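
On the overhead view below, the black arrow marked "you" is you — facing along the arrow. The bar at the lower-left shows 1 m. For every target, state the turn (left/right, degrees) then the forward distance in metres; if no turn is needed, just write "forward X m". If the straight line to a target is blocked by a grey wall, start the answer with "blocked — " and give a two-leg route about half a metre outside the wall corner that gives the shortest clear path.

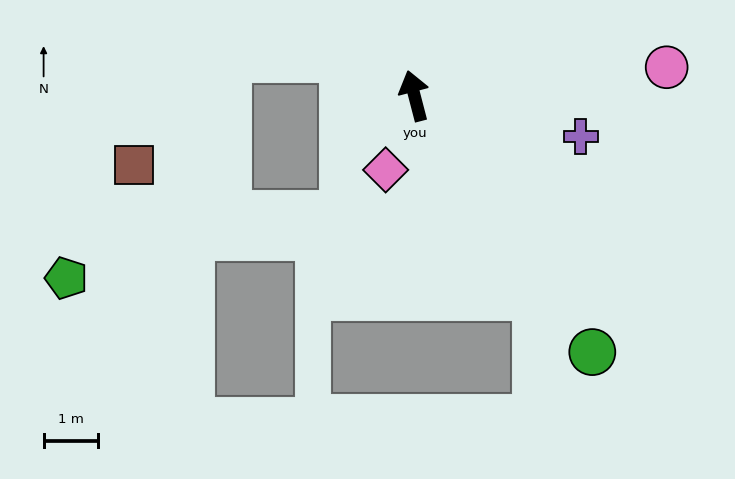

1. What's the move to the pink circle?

turn right 98°, forward 4.6 m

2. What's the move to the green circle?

turn right 160°, forward 5.7 m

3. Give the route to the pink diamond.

turn left 144°, forward 1.5 m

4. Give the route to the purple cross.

turn right 118°, forward 3.1 m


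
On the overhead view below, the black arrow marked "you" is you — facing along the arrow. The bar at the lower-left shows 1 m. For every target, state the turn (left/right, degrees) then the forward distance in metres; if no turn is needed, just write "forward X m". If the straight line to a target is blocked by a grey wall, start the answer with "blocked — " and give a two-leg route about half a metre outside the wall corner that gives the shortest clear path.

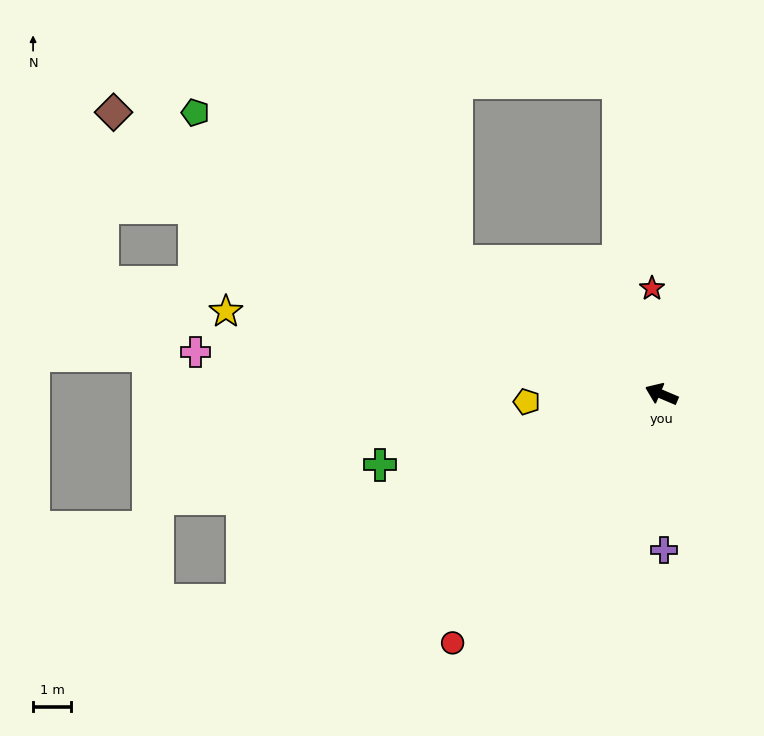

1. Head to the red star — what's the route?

turn right 62°, forward 2.8 m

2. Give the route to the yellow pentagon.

turn left 26°, forward 3.6 m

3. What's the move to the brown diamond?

turn right 4°, forward 16.2 m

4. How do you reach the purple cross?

turn left 114°, forward 4.1 m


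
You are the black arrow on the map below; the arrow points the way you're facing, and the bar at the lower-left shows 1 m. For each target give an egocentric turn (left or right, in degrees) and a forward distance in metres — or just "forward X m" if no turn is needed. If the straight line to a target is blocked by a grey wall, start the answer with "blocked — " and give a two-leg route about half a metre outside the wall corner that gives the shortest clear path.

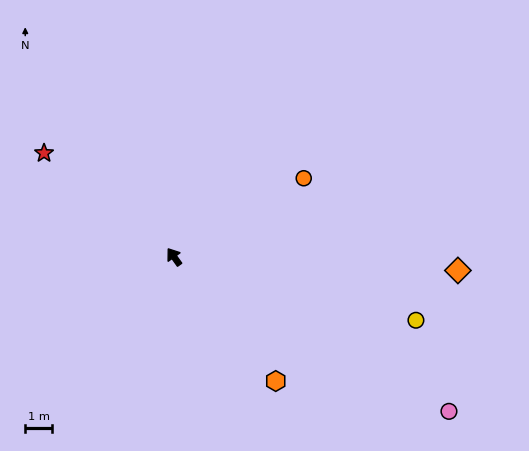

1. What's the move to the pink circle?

turn right 155°, forward 11.8 m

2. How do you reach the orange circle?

turn right 94°, forward 5.7 m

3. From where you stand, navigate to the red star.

turn left 16°, forward 6.2 m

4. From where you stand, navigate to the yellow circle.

turn right 140°, forward 9.3 m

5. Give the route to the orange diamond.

turn right 128°, forward 10.6 m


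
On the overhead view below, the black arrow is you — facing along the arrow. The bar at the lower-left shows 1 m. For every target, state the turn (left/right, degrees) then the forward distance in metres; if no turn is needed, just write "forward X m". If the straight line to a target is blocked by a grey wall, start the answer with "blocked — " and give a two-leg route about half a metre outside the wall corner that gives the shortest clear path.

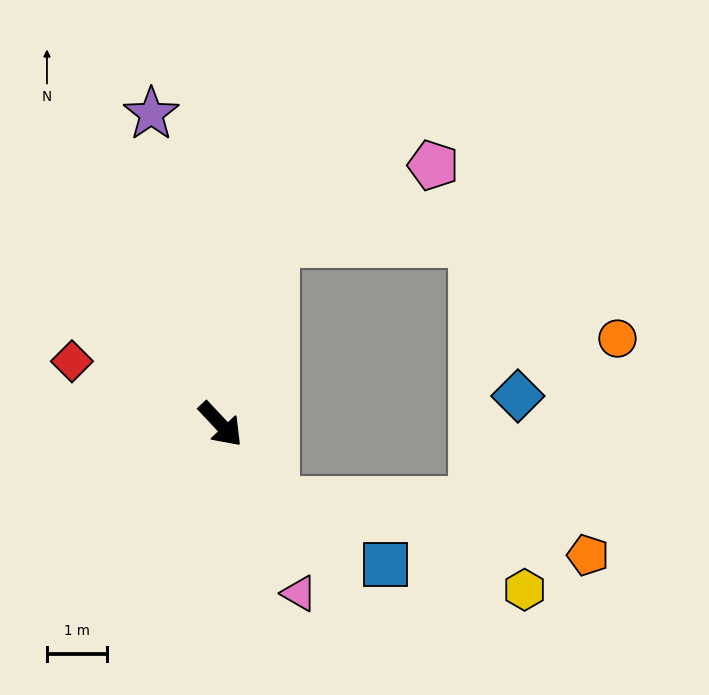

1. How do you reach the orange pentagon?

blocked — turn right 9°, forward 1.6 m, then turn left 46°, forward 5.3 m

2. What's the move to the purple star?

turn left 149°, forward 5.3 m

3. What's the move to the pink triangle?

turn right 18°, forward 3.1 m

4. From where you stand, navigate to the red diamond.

turn right 156°, forward 2.7 m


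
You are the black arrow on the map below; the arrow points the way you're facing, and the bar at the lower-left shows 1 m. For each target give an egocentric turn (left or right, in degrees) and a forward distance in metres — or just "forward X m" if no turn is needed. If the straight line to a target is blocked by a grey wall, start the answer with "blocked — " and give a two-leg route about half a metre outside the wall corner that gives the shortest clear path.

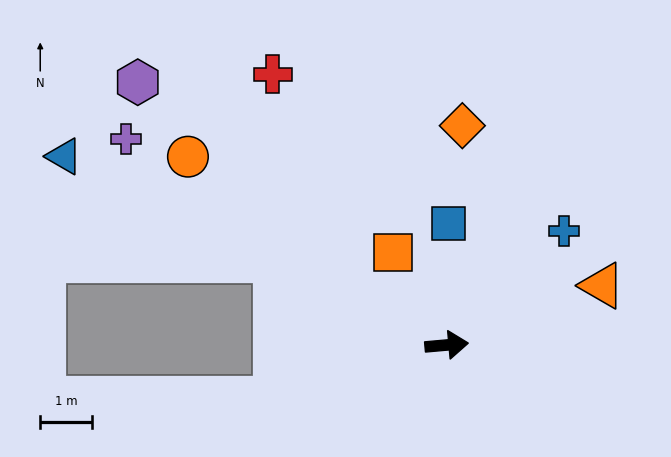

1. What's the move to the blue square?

turn left 84°, forward 2.4 m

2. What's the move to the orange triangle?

turn left 16°, forward 3.2 m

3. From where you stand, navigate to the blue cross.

turn left 39°, forward 3.2 m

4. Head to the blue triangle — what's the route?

turn left 149°, forward 8.3 m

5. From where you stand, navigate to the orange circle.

turn left 139°, forward 6.2 m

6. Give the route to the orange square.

turn left 115°, forward 2.1 m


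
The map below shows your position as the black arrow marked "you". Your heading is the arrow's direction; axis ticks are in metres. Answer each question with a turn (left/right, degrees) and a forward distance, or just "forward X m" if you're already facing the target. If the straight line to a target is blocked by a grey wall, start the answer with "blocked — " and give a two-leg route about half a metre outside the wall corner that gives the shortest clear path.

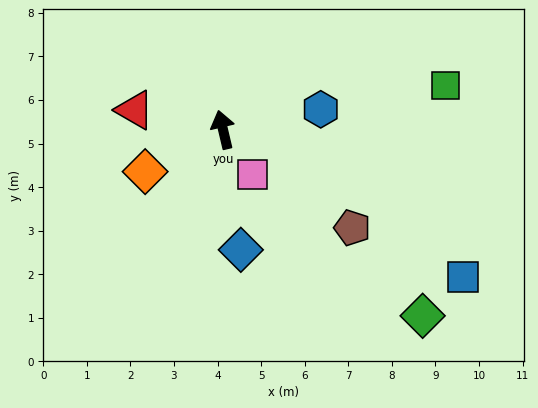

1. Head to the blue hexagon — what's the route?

turn right 92°, forward 2.3 m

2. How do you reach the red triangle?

turn left 64°, forward 2.1 m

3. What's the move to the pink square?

turn right 160°, forward 1.2 m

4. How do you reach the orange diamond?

turn left 105°, forward 2.0 m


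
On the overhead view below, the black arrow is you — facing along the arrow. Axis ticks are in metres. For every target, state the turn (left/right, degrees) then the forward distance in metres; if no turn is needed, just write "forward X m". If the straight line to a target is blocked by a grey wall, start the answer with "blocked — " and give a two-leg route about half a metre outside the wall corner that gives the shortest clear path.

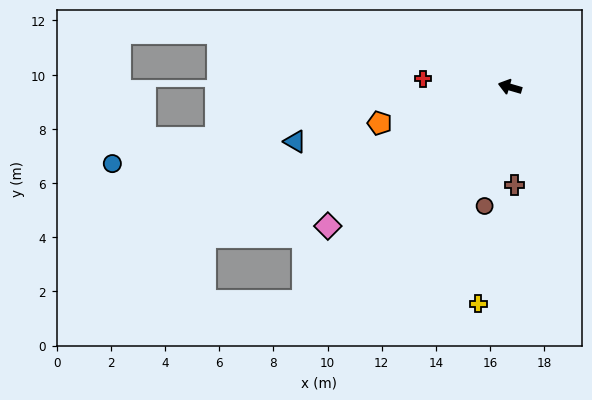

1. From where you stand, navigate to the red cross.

turn left 11°, forward 3.2 m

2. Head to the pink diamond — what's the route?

turn left 54°, forward 8.5 m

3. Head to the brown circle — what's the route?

turn left 94°, forward 4.5 m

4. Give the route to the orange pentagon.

turn left 32°, forward 5.0 m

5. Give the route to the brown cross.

turn left 109°, forward 3.6 m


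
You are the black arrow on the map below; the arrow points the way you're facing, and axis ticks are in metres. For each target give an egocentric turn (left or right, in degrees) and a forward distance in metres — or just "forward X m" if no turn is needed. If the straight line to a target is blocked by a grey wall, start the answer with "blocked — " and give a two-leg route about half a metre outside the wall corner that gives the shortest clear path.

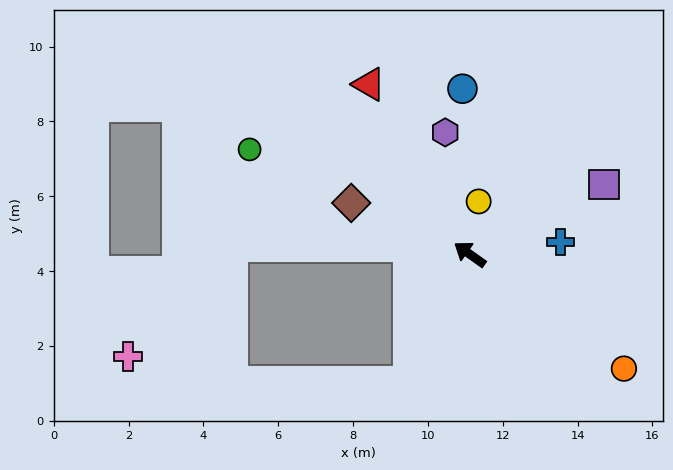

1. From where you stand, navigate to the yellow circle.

turn right 64°, forward 1.4 m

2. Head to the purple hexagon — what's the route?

turn right 43°, forward 3.3 m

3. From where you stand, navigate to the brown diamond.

turn left 12°, forward 3.5 m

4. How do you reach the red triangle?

turn right 24°, forward 5.3 m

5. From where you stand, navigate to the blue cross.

turn right 137°, forward 2.4 m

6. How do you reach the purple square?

turn right 117°, forward 4.0 m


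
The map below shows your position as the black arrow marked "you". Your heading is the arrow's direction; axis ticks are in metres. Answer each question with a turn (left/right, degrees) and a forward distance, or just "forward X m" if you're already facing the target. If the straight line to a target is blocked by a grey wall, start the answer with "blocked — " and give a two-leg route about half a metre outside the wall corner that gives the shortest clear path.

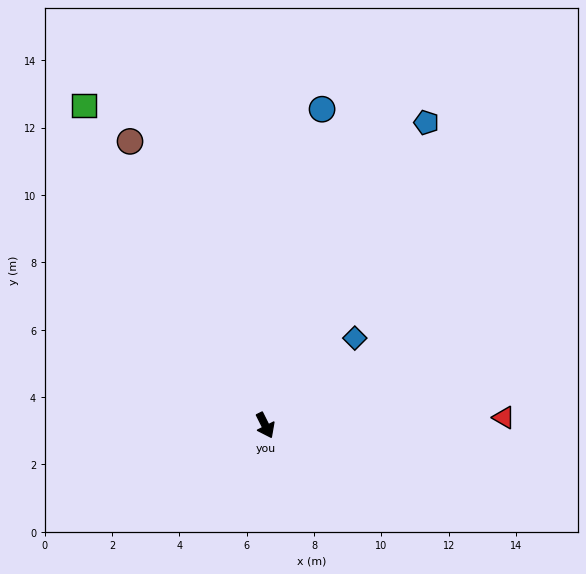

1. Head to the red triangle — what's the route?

turn left 65°, forward 7.1 m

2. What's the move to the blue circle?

turn left 143°, forward 9.5 m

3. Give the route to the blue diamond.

turn left 108°, forward 3.7 m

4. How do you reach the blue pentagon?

turn left 125°, forward 10.2 m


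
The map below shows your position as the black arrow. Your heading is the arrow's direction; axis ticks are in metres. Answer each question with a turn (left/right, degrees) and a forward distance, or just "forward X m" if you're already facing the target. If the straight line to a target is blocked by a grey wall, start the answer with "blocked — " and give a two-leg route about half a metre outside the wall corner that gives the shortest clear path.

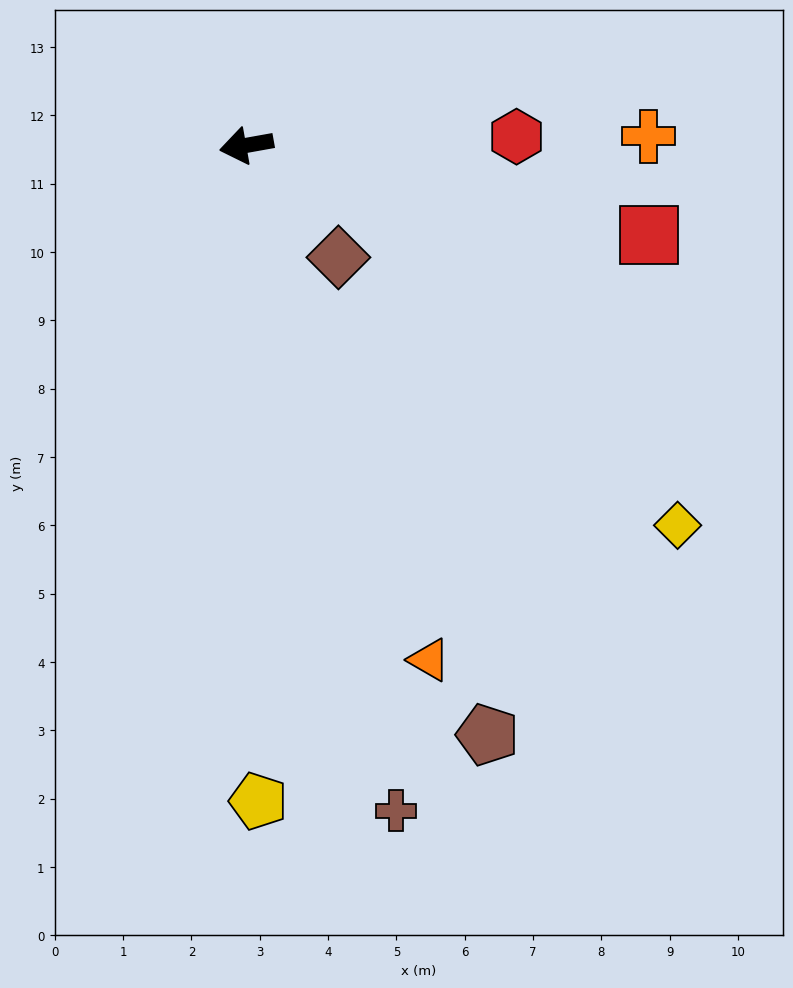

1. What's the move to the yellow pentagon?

turn left 81°, forward 9.6 m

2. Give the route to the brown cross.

turn left 93°, forward 10.0 m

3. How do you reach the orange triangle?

turn left 99°, forward 8.0 m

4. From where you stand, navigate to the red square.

turn left 157°, forward 6.0 m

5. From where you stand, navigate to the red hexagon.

turn left 172°, forward 4.0 m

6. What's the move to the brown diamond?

turn left 119°, forward 2.1 m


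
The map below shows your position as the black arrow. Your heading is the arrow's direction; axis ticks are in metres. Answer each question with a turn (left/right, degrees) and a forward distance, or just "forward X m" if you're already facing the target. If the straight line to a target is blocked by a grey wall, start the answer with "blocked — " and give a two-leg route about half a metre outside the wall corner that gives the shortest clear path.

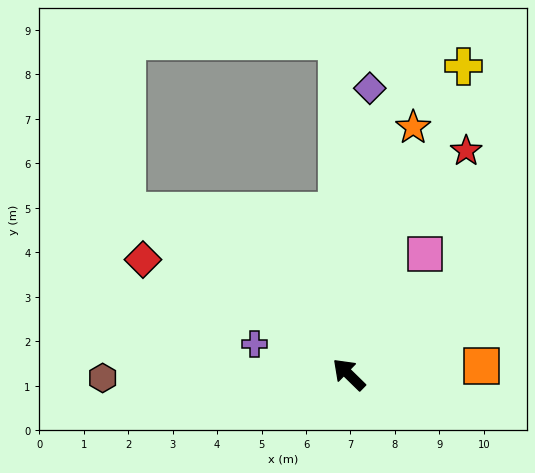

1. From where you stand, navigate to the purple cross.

turn left 26°, forward 2.2 m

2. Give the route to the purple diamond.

turn right 50°, forward 6.5 m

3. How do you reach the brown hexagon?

turn left 45°, forward 5.5 m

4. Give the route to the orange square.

turn right 132°, forward 3.0 m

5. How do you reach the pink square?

turn right 78°, forward 3.2 m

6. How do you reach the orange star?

turn right 60°, forward 5.7 m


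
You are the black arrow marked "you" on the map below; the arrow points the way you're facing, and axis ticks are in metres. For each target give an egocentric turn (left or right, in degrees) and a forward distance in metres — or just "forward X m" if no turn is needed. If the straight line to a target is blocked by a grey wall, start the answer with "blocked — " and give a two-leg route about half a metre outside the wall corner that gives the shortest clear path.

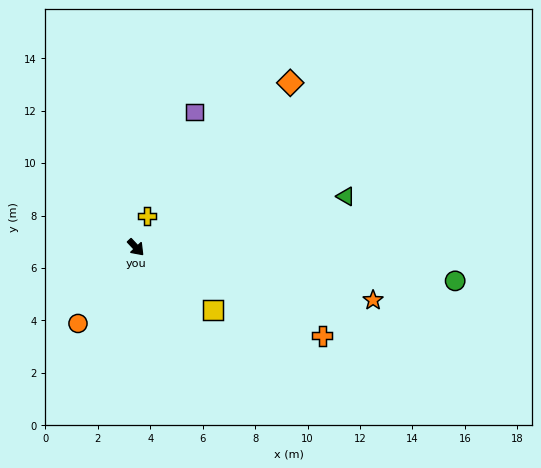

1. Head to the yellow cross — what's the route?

turn left 117°, forward 1.3 m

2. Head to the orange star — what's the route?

turn left 34°, forward 9.3 m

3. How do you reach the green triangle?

turn left 61°, forward 8.2 m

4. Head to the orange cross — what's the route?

turn left 22°, forward 7.9 m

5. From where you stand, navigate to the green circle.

turn left 41°, forward 12.2 m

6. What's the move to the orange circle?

turn right 80°, forward 3.6 m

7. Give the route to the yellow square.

turn left 8°, forward 3.8 m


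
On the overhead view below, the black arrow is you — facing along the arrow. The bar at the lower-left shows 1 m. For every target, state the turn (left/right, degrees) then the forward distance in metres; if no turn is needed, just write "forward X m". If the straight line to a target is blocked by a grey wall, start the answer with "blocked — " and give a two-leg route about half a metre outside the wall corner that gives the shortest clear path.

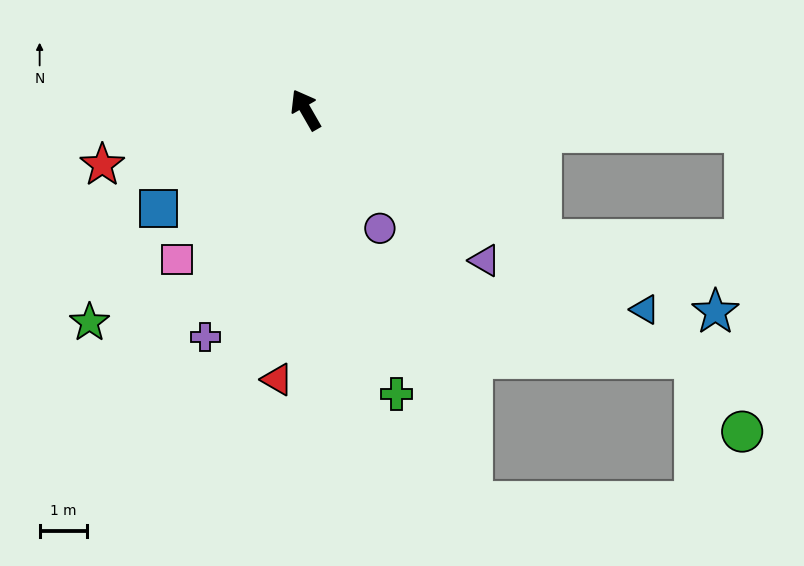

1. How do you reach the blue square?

turn left 94°, forward 3.7 m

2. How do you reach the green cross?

turn left 168°, forward 6.2 m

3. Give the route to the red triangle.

turn left 144°, forward 5.7 m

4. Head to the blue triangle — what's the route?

turn right 150°, forward 8.2 m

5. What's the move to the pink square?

turn left 109°, forward 4.1 m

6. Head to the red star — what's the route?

turn left 75°, forward 4.4 m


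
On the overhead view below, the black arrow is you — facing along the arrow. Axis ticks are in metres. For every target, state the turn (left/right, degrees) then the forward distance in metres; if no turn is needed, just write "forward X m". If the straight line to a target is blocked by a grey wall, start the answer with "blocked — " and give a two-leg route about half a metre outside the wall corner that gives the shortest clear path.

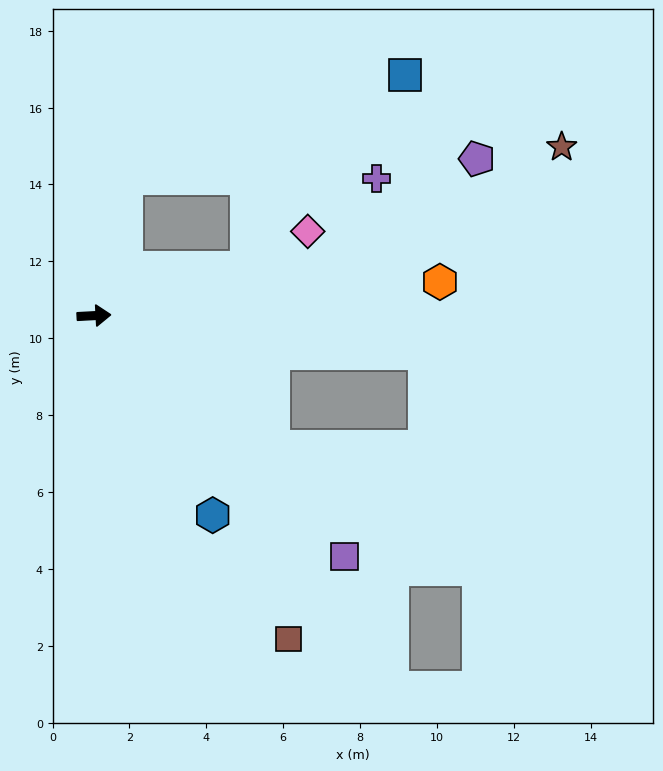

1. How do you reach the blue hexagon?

turn right 62°, forward 6.0 m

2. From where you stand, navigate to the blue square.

blocked — turn left 15°, forward 4.2 m, then turn left 33°, forward 6.5 m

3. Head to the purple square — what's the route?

turn right 47°, forward 9.0 m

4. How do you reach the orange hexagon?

turn left 3°, forward 9.0 m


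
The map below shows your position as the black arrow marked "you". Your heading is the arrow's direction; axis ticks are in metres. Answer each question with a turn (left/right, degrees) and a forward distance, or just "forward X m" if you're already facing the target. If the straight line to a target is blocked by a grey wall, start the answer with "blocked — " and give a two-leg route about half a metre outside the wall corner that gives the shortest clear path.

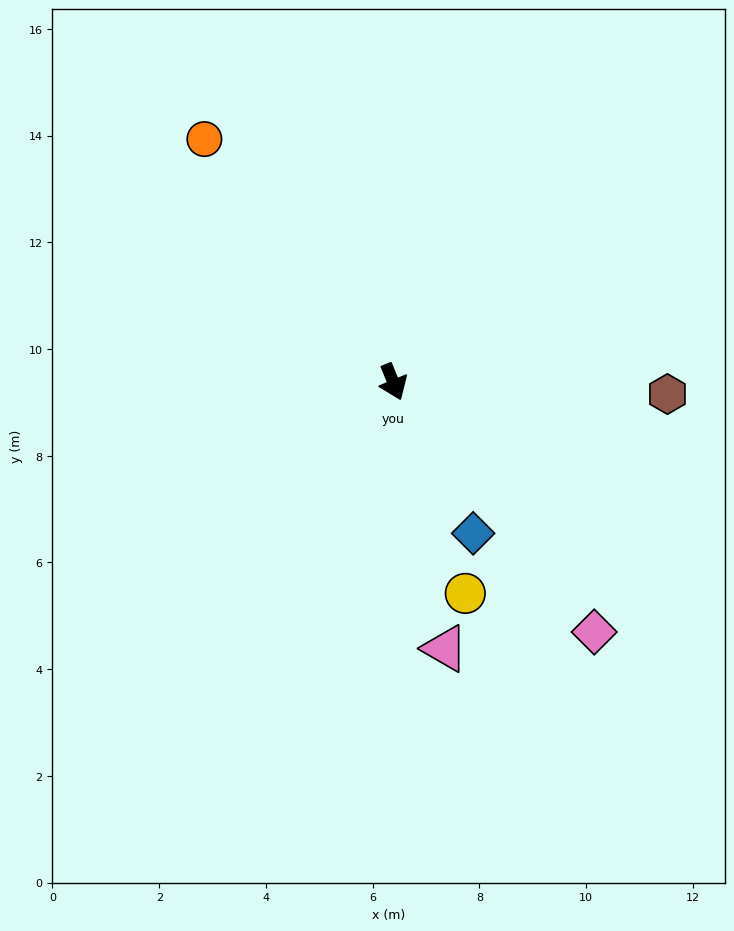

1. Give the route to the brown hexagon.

turn left 65°, forward 5.1 m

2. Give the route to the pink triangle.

turn right 11°, forward 5.1 m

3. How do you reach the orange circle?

turn right 165°, forward 5.8 m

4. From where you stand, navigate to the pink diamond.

turn left 16°, forward 6.0 m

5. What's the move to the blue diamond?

turn left 5°, forward 3.2 m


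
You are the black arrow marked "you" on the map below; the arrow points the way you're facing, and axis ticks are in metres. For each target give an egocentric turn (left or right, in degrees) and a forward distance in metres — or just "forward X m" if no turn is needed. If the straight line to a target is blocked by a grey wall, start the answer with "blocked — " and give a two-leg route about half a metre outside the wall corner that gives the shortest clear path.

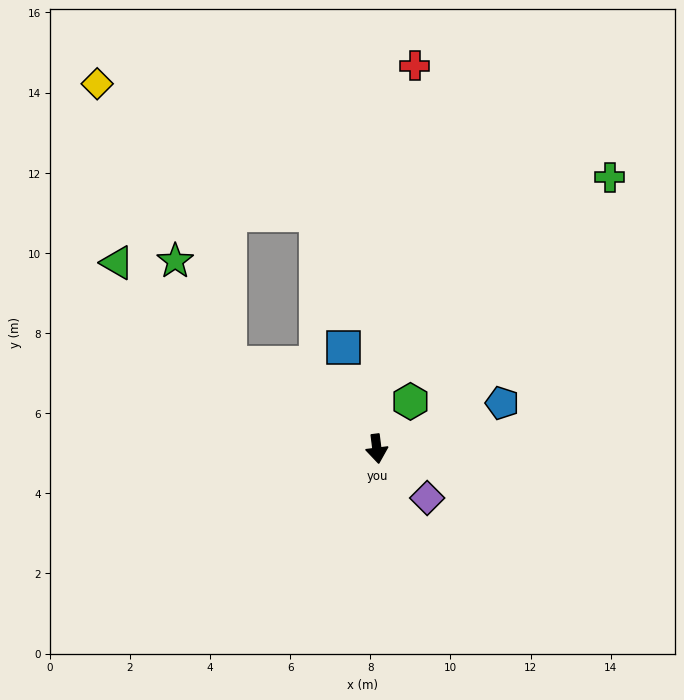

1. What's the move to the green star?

blocked — turn right 127°, forward 4.3 m, then turn right 32°, forward 2.9 m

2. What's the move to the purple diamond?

turn left 38°, forward 1.8 m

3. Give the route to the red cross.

turn left 167°, forward 9.6 m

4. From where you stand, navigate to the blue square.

turn right 169°, forward 2.7 m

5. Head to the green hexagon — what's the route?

turn left 138°, forward 1.4 m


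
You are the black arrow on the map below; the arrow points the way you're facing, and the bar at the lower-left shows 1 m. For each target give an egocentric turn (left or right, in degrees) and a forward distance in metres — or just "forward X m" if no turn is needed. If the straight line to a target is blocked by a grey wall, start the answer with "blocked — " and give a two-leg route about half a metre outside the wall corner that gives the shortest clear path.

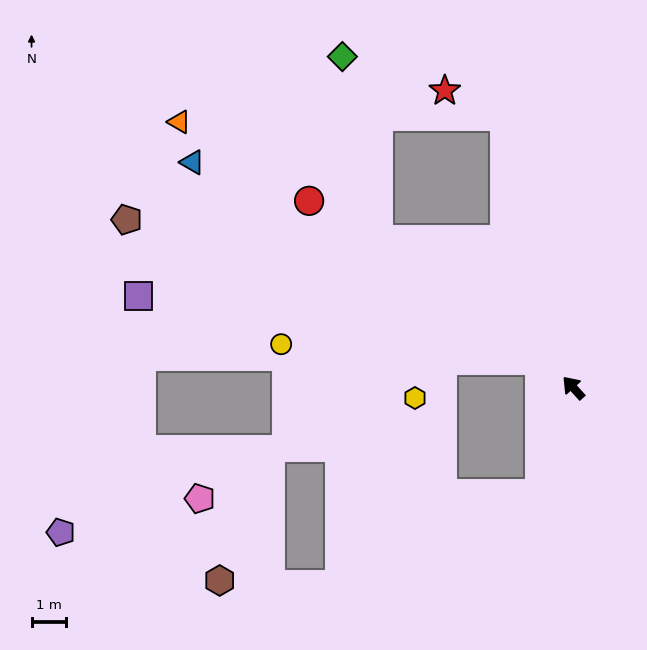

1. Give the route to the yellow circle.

blocked — turn left 10°, forward 1.3 m, then turn left 34°, forward 7.4 m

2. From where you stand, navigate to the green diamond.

blocked — turn left 11°, forward 7.0 m, then turn right 42°, forward 5.4 m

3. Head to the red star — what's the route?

blocked — turn right 28°, forward 8.0 m, then turn left 52°, forward 1.9 m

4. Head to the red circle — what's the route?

turn left 13°, forward 9.3 m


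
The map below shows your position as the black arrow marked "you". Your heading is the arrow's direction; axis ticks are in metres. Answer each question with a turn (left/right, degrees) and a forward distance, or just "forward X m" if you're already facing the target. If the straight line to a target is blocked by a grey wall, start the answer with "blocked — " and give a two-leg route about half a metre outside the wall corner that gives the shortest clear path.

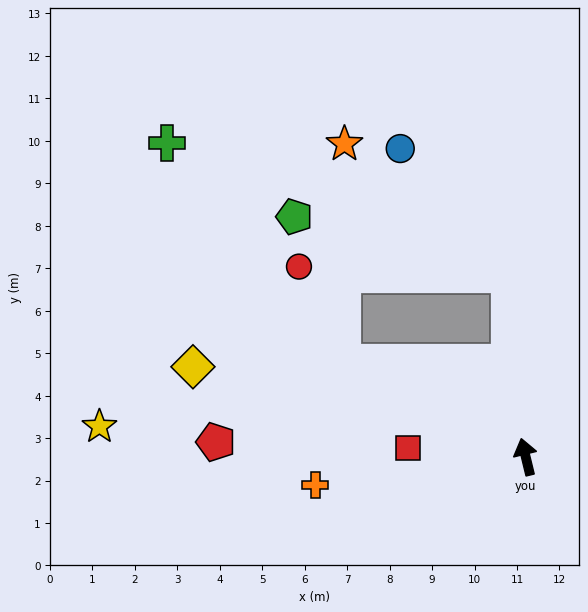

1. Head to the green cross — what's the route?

blocked — turn left 49°, forward 4.8 m, then turn right 24°, forward 6.6 m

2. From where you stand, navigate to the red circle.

blocked — turn left 49°, forward 4.8 m, then turn right 38°, forward 2.5 m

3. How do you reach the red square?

turn left 72°, forward 2.8 m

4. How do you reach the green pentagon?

blocked — turn right 9°, forward 4.3 m, then turn left 70°, forward 5.2 m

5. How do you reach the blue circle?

blocked — turn right 9°, forward 4.3 m, then turn left 36°, forward 3.9 m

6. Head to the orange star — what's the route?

blocked — turn right 9°, forward 4.3 m, then turn left 47°, forward 4.9 m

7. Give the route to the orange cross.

turn left 84°, forward 5.0 m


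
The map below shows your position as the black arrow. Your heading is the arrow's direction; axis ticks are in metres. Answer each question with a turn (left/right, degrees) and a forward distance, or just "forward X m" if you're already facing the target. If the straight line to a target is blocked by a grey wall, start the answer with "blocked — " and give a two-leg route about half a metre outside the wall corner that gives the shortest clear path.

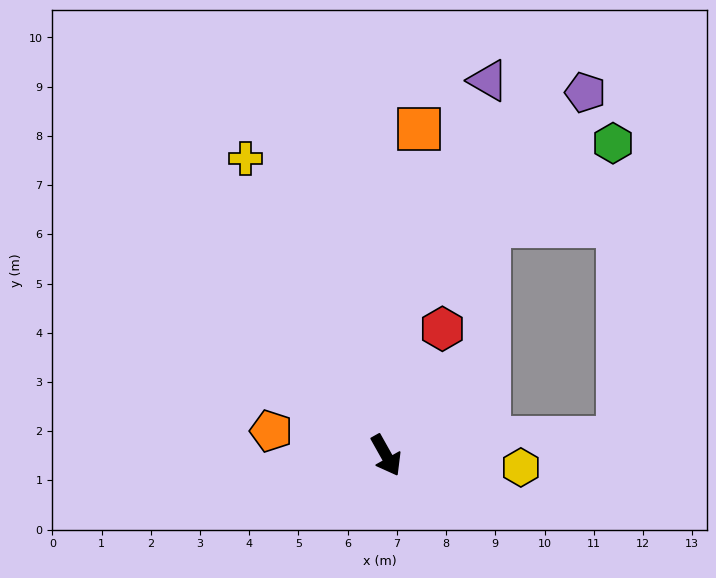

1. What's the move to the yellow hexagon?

turn left 56°, forward 2.7 m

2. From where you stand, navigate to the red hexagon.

turn left 127°, forward 2.8 m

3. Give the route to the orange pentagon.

turn right 131°, forward 2.4 m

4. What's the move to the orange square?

turn left 145°, forward 6.7 m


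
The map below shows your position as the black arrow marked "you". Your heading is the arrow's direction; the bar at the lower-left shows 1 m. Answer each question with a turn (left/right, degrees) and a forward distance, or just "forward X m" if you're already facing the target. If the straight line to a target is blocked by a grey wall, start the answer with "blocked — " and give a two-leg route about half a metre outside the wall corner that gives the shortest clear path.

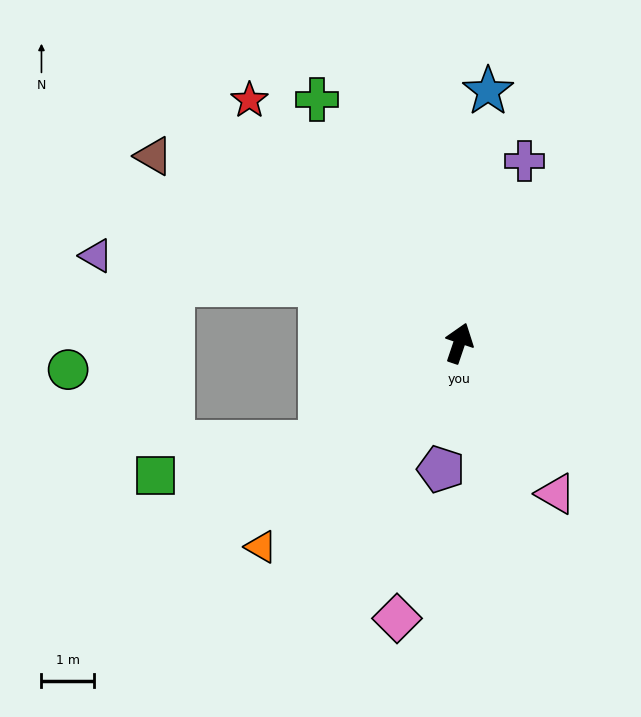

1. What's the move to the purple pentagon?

turn right 170°, forward 2.4 m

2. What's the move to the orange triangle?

turn left 154°, forward 5.4 m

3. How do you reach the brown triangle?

turn left 77°, forward 6.8 m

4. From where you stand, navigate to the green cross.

turn left 49°, forward 5.4 m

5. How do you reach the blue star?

turn left 12°, forward 4.8 m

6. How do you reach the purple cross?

forward 3.7 m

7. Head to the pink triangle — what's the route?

turn right 129°, forward 3.4 m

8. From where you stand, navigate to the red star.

turn left 59°, forward 6.1 m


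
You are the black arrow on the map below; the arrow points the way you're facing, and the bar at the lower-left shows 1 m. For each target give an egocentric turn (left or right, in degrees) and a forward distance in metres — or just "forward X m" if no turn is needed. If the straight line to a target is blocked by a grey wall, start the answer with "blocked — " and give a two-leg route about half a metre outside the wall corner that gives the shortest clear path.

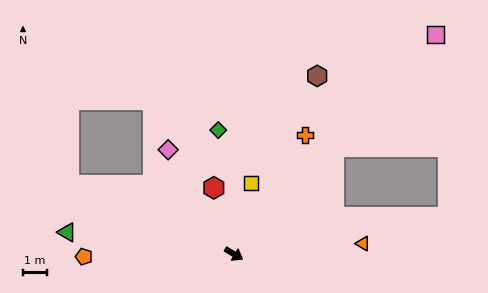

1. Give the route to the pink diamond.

turn left 153°, forward 5.2 m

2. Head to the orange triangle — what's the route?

turn left 35°, forward 5.5 m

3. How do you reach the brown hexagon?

turn left 96°, forward 8.3 m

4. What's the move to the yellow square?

turn left 107°, forward 3.1 m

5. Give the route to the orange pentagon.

turn right 148°, forward 6.4 m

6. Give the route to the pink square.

turn left 78°, forward 12.6 m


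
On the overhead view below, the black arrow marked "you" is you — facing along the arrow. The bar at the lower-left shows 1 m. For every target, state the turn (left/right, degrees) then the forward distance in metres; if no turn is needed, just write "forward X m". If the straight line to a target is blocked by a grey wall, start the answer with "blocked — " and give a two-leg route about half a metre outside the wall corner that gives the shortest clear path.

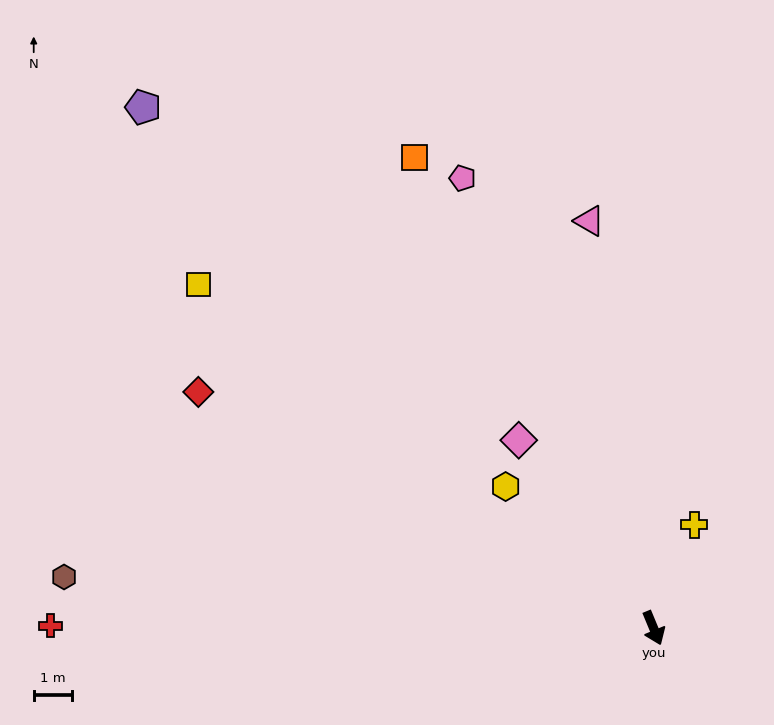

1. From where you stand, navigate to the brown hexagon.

turn right 117°, forward 15.4 m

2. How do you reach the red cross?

turn right 113°, forward 15.7 m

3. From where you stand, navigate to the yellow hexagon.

turn right 156°, forward 5.3 m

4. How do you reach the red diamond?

turn right 140°, forward 13.3 m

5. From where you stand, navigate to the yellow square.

turn right 150°, forward 14.8 m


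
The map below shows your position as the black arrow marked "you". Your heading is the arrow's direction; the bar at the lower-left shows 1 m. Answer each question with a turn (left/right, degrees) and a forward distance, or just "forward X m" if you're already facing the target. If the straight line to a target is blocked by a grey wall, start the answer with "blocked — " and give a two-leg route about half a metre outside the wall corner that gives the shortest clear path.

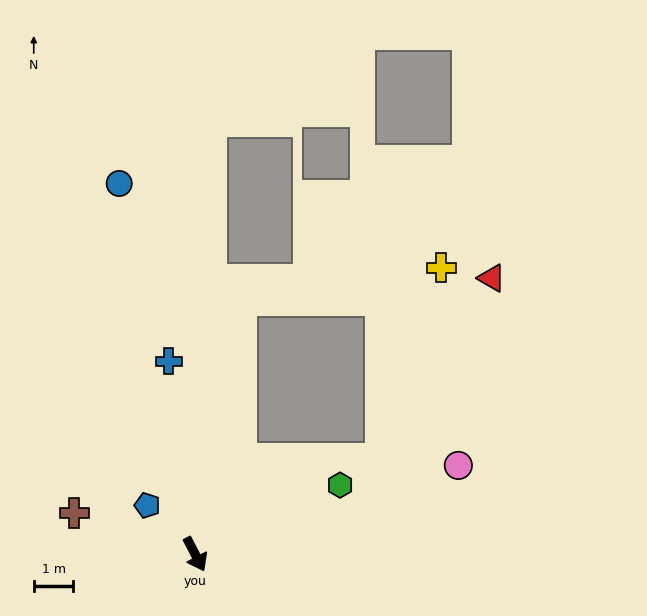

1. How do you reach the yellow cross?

blocked — turn left 142°, forward 6.6 m, then turn right 71°, forward 5.1 m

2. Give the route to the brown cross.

turn right 136°, forward 3.2 m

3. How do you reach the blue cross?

turn left 160°, forward 4.9 m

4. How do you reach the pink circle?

turn left 81°, forward 7.0 m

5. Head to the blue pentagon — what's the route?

turn right 163°, forward 1.7 m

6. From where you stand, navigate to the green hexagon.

turn left 88°, forward 4.1 m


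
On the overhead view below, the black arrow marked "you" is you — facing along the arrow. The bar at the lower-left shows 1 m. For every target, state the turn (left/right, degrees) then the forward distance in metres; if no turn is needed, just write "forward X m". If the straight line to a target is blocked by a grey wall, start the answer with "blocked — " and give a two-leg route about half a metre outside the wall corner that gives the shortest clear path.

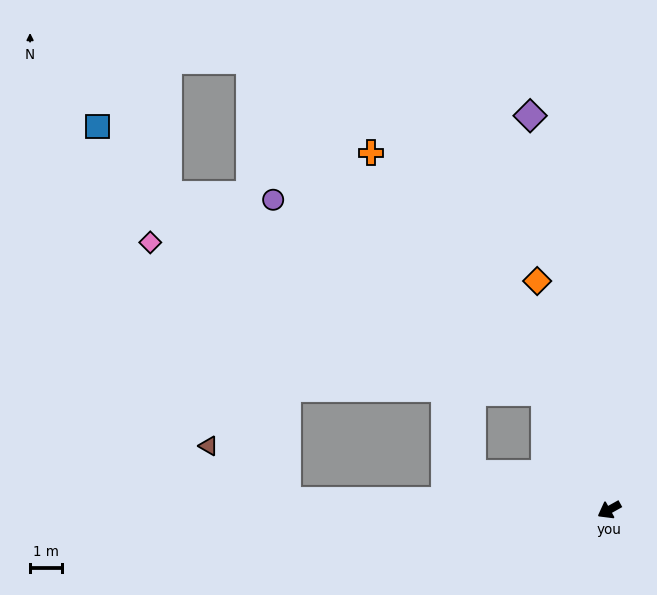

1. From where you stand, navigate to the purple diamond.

turn right 108°, forward 12.6 m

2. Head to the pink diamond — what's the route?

blocked — turn right 90°, forward 4.2 m, then turn left 40°, forward 13.2 m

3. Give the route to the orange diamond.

turn right 102°, forward 7.5 m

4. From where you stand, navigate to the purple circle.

blocked — turn right 90°, forward 4.2 m, then turn left 25°, forward 10.4 m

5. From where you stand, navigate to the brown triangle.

blocked — turn right 31°, forward 10.0 m, then turn right 33°, forward 3.0 m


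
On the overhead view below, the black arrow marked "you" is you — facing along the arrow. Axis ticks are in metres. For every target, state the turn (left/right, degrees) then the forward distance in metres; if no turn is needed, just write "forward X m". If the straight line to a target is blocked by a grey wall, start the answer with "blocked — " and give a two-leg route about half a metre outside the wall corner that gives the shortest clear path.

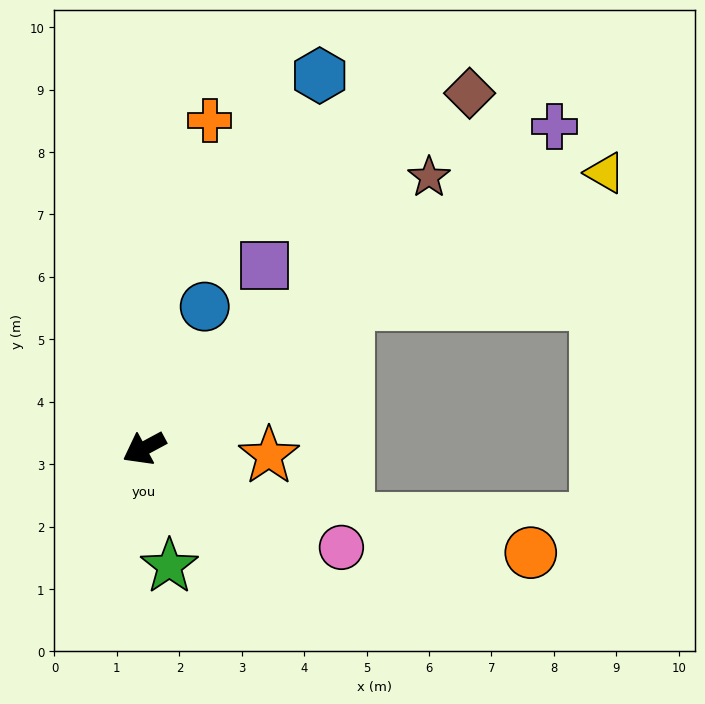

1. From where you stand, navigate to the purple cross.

turn right 170°, forward 8.4 m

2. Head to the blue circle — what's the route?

turn right 141°, forward 2.5 m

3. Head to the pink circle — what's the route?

turn left 125°, forward 3.5 m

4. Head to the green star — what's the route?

turn left 74°, forward 1.9 m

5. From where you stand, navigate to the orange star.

turn left 148°, forward 2.0 m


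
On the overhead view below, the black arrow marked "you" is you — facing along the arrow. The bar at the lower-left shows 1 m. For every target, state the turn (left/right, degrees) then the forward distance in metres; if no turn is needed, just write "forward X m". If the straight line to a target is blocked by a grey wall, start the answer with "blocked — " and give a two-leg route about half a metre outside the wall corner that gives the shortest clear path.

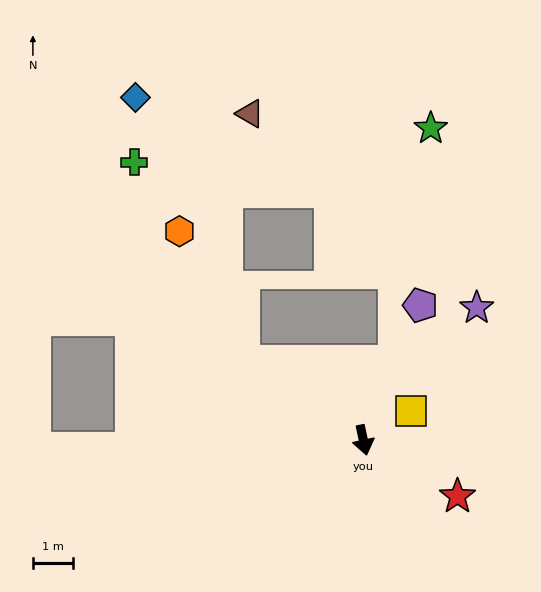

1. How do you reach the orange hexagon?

blocked — turn right 135°, forward 3.6 m, then turn right 31°, forward 3.7 m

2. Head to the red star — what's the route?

turn left 47°, forward 2.8 m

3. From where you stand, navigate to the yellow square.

turn left 109°, forward 1.4 m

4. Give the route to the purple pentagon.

turn left 145°, forward 3.7 m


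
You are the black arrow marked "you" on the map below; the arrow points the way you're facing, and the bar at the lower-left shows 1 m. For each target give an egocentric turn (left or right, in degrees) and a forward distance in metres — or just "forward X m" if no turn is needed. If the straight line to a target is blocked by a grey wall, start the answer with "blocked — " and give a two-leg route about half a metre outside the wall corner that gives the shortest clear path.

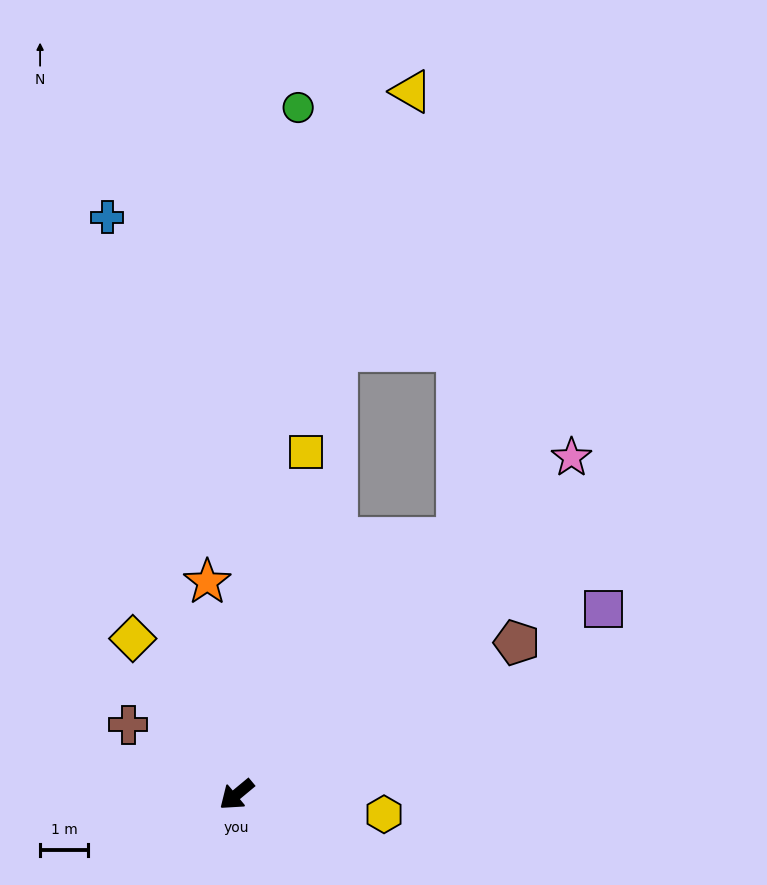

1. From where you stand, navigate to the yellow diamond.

turn right 96°, forward 3.9 m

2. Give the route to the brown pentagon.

turn left 169°, forward 6.6 m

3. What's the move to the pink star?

turn right 175°, forward 9.8 m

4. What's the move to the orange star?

turn right 122°, forward 4.4 m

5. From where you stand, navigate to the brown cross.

turn right 73°, forward 2.7 m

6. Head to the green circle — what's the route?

turn right 135°, forward 14.3 m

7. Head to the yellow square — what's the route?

turn right 141°, forward 7.2 m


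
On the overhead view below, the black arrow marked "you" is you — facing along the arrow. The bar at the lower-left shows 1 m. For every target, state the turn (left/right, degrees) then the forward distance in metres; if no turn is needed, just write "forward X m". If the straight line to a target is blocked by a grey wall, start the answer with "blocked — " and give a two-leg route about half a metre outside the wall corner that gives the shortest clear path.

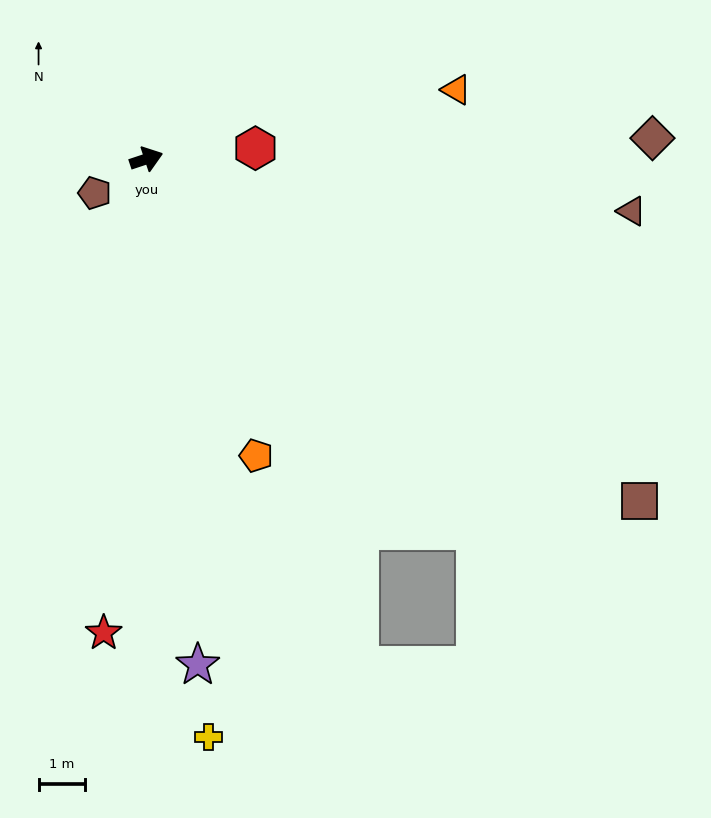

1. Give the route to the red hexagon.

turn right 13°, forward 2.3 m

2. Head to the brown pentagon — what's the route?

turn right 165°, forward 1.3 m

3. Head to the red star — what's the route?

turn right 114°, forward 10.2 m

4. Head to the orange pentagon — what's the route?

turn right 88°, forward 6.8 m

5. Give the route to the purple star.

turn right 103°, forward 10.9 m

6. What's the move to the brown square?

turn right 53°, forward 12.8 m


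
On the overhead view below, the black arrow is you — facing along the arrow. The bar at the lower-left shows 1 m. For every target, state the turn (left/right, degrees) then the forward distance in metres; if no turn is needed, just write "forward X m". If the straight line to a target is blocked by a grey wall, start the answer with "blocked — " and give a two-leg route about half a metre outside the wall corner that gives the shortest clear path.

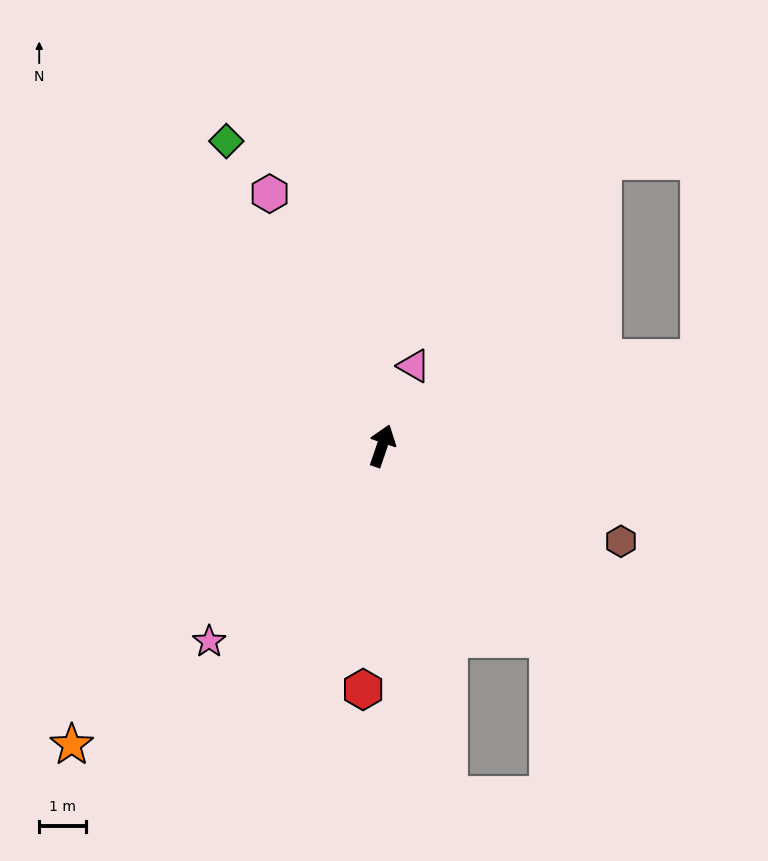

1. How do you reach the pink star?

turn left 157°, forward 5.6 m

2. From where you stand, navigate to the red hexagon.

turn right 166°, forward 5.2 m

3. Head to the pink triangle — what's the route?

turn right 3°, forward 1.8 m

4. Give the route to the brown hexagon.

turn right 93°, forward 5.5 m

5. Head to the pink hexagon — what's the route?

turn left 43°, forward 5.9 m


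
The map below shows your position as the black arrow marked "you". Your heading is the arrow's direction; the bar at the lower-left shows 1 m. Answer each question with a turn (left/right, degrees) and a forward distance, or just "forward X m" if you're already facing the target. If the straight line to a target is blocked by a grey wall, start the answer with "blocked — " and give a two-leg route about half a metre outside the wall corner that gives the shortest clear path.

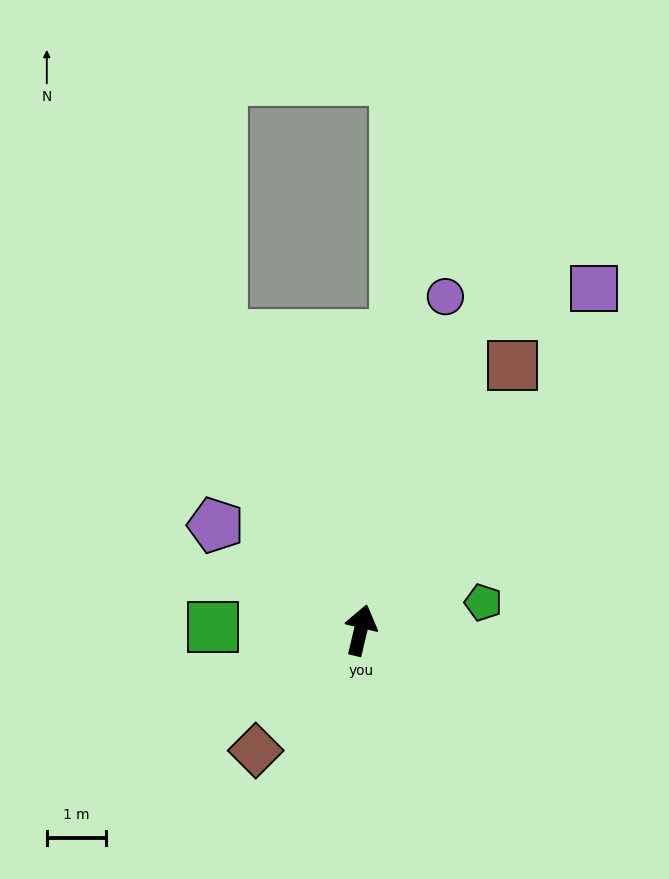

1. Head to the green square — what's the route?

turn left 102°, forward 2.5 m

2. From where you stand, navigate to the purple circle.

forward 5.8 m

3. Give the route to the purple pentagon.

turn left 67°, forward 3.0 m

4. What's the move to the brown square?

turn right 16°, forward 5.1 m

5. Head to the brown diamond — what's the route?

turn left 152°, forward 2.7 m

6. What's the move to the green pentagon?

turn right 64°, forward 2.1 m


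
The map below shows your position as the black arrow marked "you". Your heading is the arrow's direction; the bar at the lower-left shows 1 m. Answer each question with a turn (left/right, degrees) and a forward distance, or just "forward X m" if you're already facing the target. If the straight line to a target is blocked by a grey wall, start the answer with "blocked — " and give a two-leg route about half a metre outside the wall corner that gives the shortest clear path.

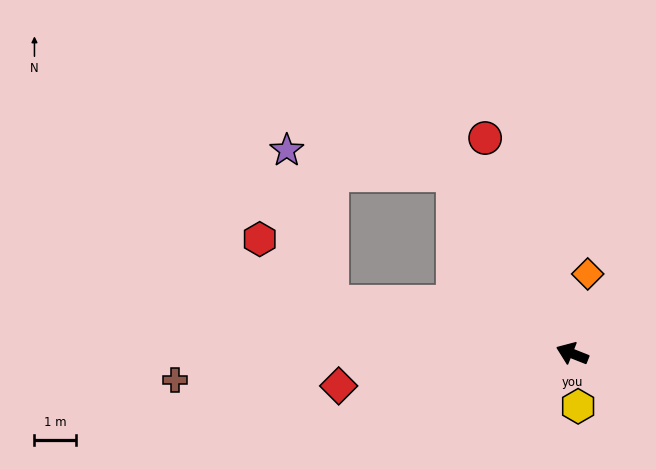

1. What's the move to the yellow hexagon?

turn left 118°, forward 1.3 m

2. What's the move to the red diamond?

turn left 30°, forward 5.6 m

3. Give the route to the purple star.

blocked — turn right 35°, forward 5.1 m, then turn left 49°, forward 4.0 m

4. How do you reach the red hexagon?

blocked — turn left 10°, forward 5.9 m, then turn right 30°, forward 2.3 m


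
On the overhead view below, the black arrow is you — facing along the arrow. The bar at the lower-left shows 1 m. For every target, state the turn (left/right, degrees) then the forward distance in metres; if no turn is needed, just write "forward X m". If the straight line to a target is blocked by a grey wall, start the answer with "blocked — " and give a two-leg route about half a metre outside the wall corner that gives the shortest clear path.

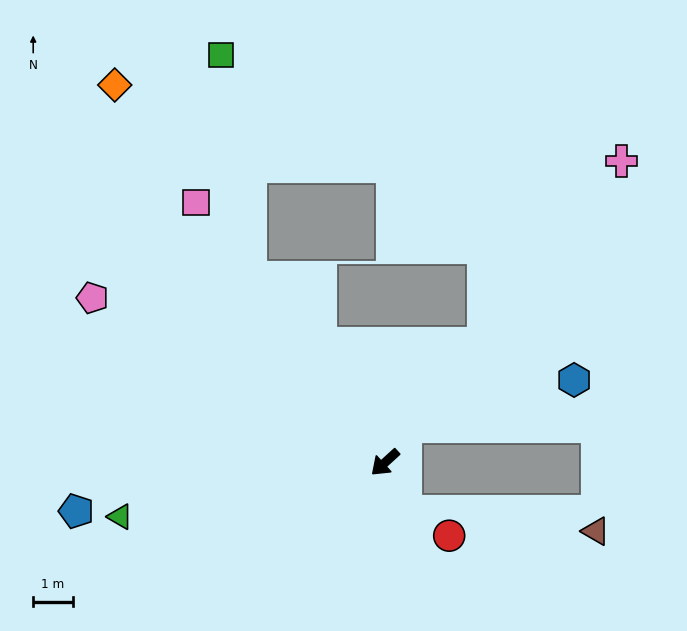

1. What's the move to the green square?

blocked — turn right 96°, forward 5.8 m, then turn right 29°, forward 5.7 m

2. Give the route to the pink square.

turn right 96°, forward 8.2 m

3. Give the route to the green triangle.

turn right 31°, forward 6.9 m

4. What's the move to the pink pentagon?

turn right 72°, forward 8.5 m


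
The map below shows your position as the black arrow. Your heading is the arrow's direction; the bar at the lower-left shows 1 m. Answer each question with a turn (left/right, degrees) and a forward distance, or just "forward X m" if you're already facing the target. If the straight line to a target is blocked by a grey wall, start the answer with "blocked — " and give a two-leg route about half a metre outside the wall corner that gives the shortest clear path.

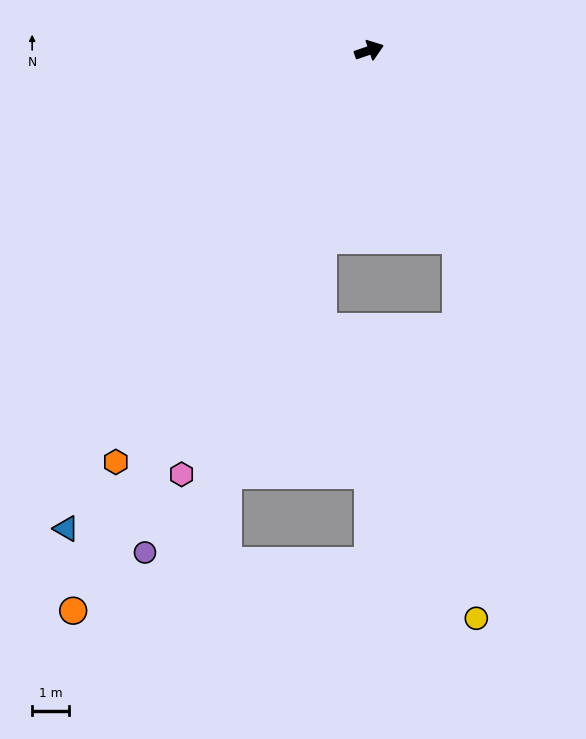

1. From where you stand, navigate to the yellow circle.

blocked — turn right 84°, forward 5.6 m, then turn right 22°, forward 10.2 m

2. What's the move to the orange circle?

turn right 137°, forward 17.0 m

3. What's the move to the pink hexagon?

turn right 133°, forward 12.4 m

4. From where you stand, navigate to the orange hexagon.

turn right 141°, forward 13.0 m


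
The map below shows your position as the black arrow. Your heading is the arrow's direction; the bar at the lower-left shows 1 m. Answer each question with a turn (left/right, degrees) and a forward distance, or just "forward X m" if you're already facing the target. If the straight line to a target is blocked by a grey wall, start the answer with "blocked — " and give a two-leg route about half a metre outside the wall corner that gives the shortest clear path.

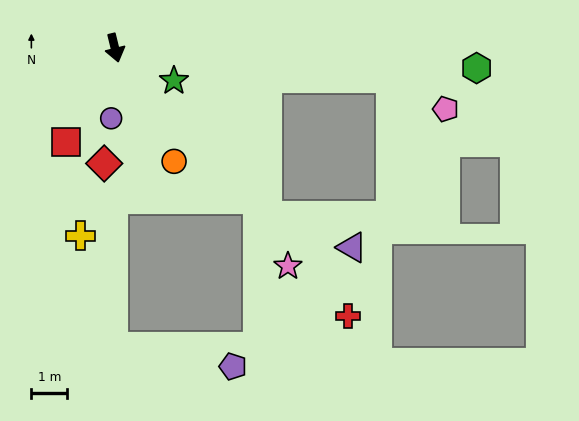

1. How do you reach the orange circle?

turn left 14°, forward 3.5 m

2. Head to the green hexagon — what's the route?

turn left 73°, forward 10.0 m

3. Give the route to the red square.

turn right 41°, forward 2.9 m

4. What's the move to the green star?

turn left 47°, forward 1.9 m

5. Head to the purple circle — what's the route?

turn right 17°, forward 2.0 m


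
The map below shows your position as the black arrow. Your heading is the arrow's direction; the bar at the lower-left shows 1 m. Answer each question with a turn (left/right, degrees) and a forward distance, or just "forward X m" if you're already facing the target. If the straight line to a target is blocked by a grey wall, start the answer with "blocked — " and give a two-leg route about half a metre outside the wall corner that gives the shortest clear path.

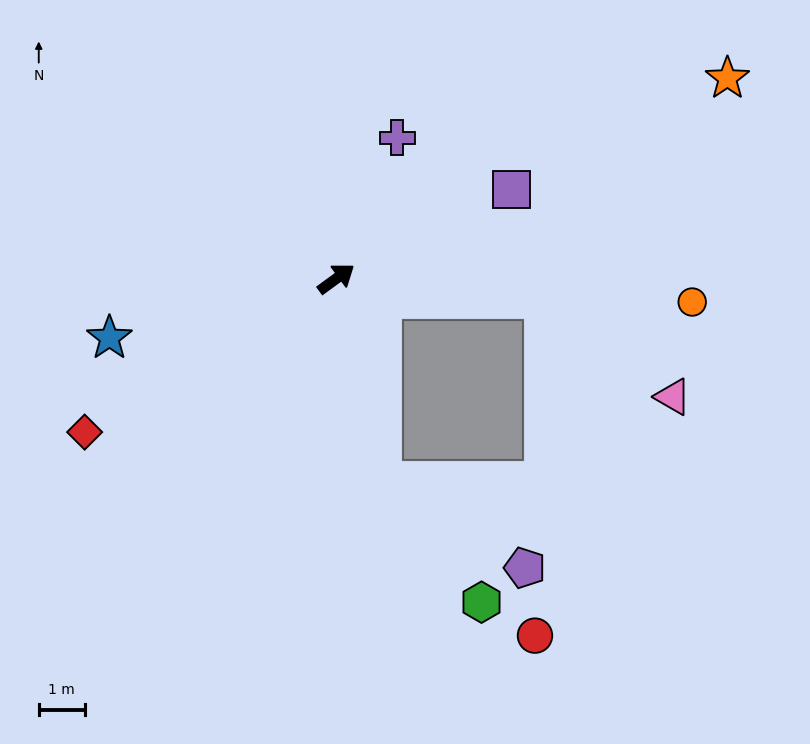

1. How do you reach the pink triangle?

blocked — turn right 42°, forward 4.5 m, then turn right 31°, forward 3.5 m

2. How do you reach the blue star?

turn left 158°, forward 5.1 m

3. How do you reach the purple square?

turn right 9°, forward 4.3 m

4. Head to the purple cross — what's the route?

turn left 30°, forward 3.3 m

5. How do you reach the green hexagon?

blocked — turn right 113°, forward 4.5 m, then turn left 26°, forward 3.4 m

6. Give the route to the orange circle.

turn right 40°, forward 7.7 m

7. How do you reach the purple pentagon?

blocked — turn right 113°, forward 4.5 m, then turn left 45°, forward 3.6 m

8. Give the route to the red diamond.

turn left 175°, forward 6.4 m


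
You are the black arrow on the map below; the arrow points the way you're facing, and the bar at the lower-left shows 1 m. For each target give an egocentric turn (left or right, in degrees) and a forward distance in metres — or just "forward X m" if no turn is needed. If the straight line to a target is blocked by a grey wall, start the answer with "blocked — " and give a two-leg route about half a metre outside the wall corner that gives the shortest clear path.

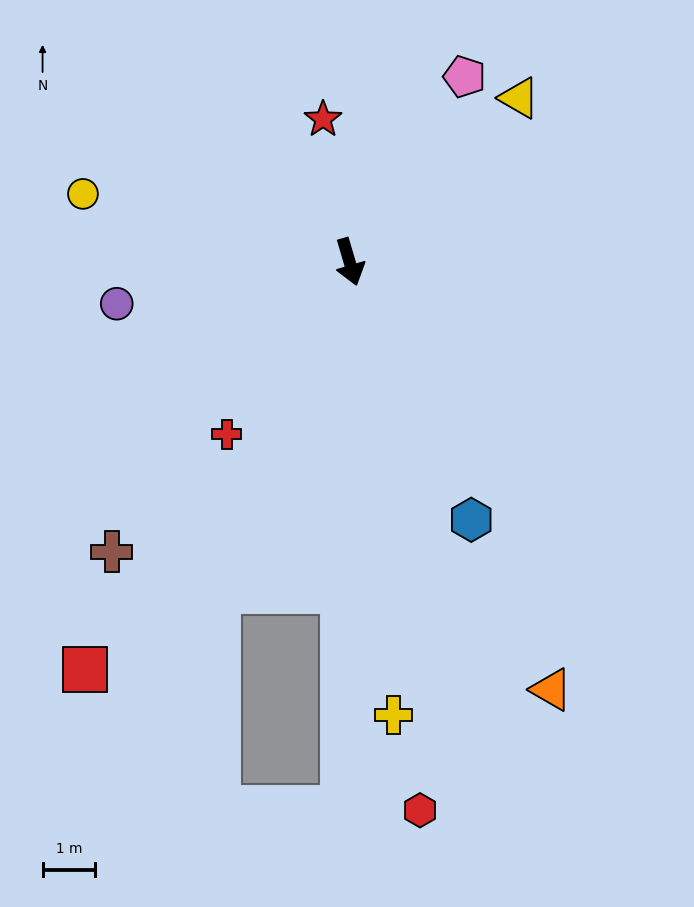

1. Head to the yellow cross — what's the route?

turn right 11°, forward 8.6 m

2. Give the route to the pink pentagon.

turn left 132°, forward 4.1 m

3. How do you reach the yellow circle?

turn right 121°, forward 5.2 m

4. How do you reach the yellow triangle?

turn left 118°, forward 4.5 m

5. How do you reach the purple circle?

turn right 96°, forward 4.5 m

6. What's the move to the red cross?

turn right 52°, forward 4.0 m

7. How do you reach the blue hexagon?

turn left 9°, forward 5.4 m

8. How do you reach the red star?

turn left 174°, forward 2.7 m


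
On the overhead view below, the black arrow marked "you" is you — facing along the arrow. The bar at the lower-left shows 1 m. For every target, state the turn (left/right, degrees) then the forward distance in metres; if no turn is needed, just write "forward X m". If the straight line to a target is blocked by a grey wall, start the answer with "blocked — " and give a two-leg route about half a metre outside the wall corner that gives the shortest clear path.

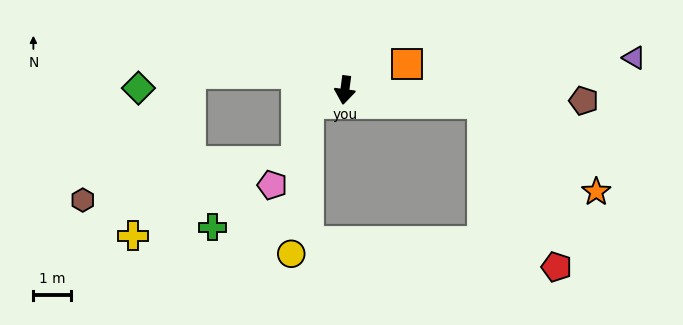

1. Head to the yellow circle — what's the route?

blocked — turn right 63°, forward 1.0 m, then turn left 64°, forward 4.1 m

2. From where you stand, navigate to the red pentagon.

blocked — turn left 92°, forward 3.7 m, then turn right 60°, forward 4.8 m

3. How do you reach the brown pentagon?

turn left 95°, forward 6.4 m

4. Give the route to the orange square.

turn left 120°, forward 1.8 m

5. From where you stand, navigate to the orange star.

blocked — turn left 92°, forward 3.7 m, then turn right 32°, forward 3.9 m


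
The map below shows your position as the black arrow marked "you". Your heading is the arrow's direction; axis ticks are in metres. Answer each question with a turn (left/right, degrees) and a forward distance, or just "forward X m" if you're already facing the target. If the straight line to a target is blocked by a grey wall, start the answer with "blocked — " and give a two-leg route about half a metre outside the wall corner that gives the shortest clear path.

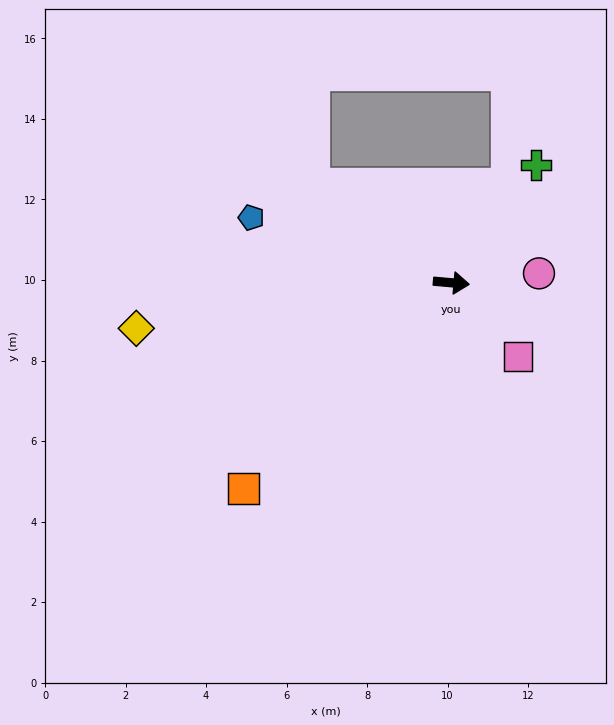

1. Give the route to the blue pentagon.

turn left 167°, forward 5.2 m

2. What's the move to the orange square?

turn right 130°, forward 7.3 m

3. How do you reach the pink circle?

turn left 11°, forward 2.2 m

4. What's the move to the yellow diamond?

turn right 167°, forward 7.9 m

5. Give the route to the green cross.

turn left 59°, forward 3.6 m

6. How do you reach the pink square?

turn right 43°, forward 2.5 m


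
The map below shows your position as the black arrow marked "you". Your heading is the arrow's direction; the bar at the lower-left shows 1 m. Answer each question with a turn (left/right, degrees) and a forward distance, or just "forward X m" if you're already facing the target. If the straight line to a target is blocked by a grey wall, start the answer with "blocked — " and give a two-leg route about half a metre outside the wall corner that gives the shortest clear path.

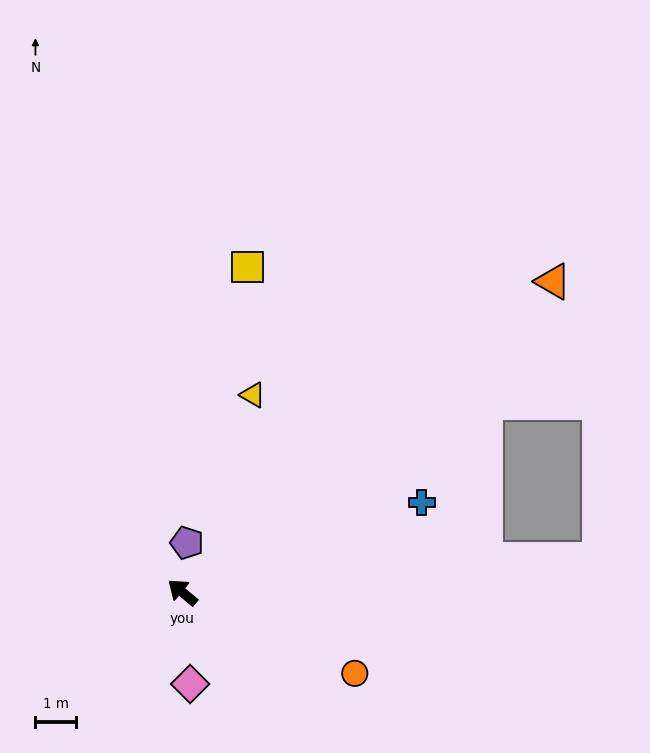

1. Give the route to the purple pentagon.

turn right 55°, forward 1.2 m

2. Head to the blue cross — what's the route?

turn right 120°, forward 6.2 m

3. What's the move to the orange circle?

turn right 165°, forward 4.6 m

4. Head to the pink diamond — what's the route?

turn left 135°, forward 2.2 m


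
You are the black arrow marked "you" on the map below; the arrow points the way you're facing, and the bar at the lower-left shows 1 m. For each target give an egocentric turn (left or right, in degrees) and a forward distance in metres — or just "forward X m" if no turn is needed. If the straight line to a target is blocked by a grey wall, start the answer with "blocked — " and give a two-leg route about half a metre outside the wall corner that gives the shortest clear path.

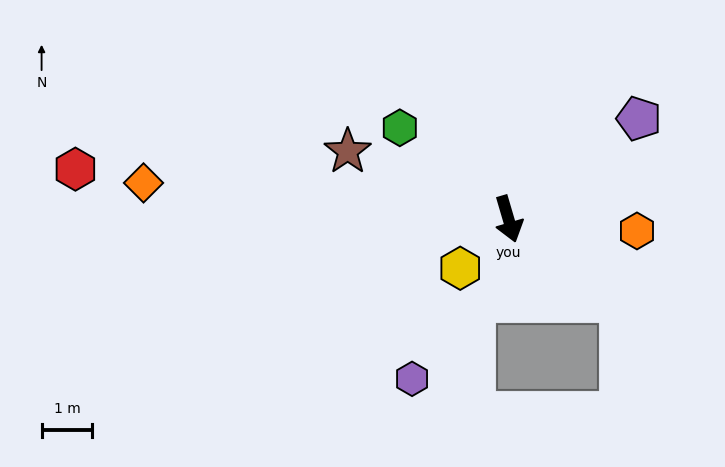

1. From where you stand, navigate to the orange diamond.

turn right 112°, forward 7.2 m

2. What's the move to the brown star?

turn right 129°, forward 3.4 m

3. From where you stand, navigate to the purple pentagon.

turn left 111°, forward 3.2 m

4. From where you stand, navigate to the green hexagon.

turn right 146°, forward 2.8 m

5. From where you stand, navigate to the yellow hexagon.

turn right 61°, forward 1.4 m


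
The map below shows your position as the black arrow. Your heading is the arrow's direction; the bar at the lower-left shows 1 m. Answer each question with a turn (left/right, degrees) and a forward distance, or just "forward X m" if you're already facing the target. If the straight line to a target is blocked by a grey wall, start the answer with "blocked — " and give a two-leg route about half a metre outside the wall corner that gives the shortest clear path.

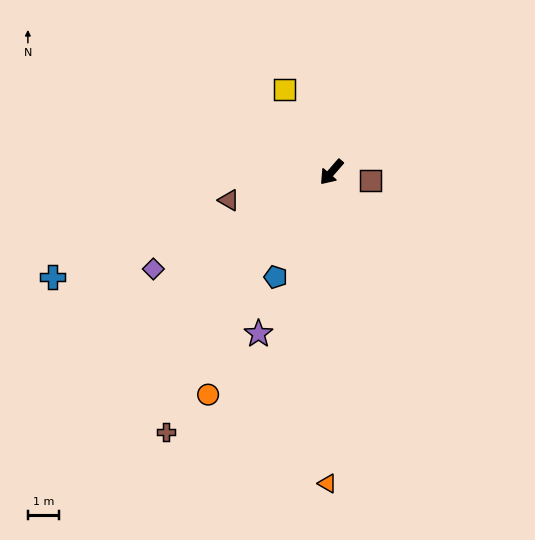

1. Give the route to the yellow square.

turn right 109°, forward 3.0 m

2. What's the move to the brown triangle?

turn right 34°, forward 3.4 m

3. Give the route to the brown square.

turn left 118°, forward 1.3 m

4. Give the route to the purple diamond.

turn right 21°, forward 6.4 m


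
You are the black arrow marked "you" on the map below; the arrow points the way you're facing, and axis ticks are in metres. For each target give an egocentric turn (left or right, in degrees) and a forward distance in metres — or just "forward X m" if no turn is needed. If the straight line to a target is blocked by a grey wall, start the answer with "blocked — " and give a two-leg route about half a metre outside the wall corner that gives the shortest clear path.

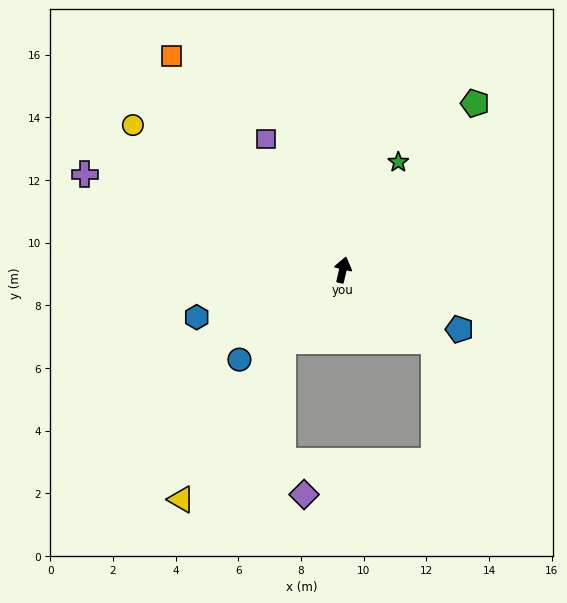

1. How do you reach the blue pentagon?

turn right 104°, forward 4.2 m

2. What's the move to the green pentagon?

turn right 25°, forward 6.8 m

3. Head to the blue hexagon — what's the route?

turn left 121°, forward 4.9 m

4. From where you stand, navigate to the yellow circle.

turn left 69°, forward 8.1 m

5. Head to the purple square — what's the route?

turn left 44°, forward 4.8 m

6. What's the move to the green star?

turn right 14°, forward 3.9 m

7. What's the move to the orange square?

turn left 52°, forward 8.7 m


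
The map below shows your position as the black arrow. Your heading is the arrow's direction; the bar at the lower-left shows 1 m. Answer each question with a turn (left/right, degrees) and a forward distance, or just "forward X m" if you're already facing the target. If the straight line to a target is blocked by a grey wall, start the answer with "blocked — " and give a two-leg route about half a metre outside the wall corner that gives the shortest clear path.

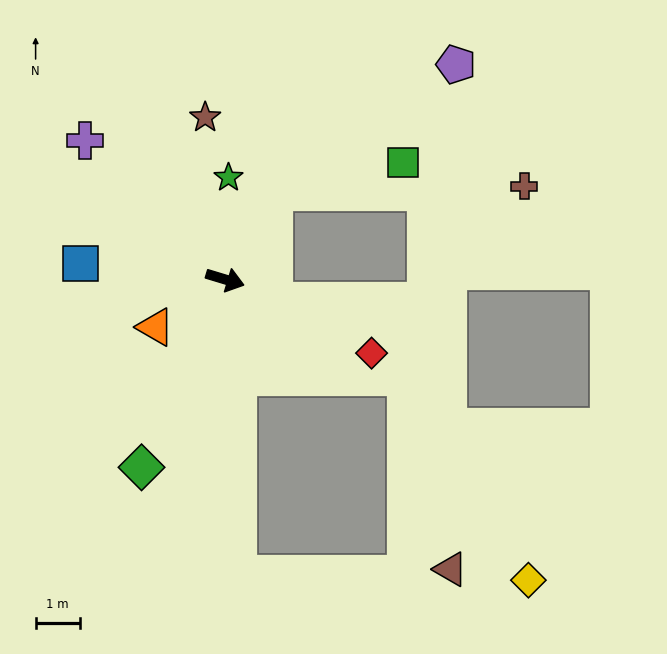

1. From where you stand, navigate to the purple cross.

turn left 152°, forward 4.5 m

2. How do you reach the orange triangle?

turn right 129°, forward 1.9 m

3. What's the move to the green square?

blocked — turn left 77°, forward 2.3 m, then turn right 47°, forward 3.0 m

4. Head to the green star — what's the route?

turn left 105°, forward 2.3 m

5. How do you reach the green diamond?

turn right 97°, forward 4.7 m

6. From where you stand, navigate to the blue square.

turn right 169°, forward 3.3 m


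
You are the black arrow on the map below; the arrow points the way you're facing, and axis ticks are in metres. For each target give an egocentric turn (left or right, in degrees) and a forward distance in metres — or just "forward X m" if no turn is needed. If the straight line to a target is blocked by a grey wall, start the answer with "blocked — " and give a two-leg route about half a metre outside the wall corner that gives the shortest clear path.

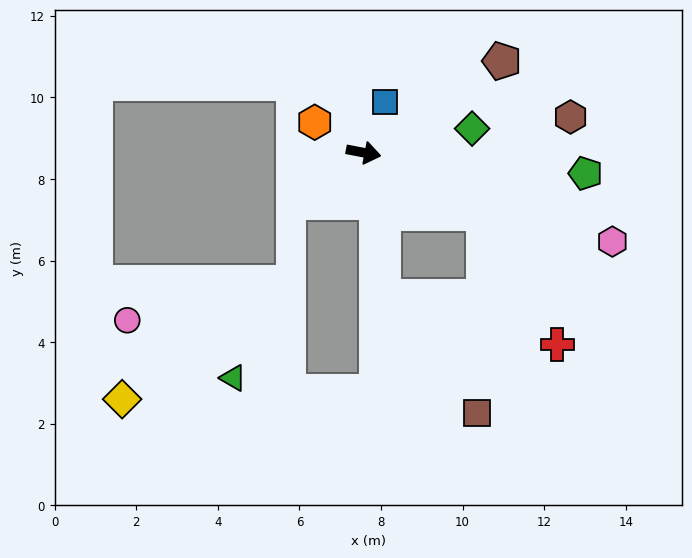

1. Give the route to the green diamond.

turn left 23°, forward 2.7 m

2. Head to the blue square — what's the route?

turn left 78°, forward 1.4 m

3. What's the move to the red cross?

blocked — turn right 16°, forward 3.3 m, then turn right 34°, forward 3.7 m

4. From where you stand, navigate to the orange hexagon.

turn left 159°, forward 1.4 m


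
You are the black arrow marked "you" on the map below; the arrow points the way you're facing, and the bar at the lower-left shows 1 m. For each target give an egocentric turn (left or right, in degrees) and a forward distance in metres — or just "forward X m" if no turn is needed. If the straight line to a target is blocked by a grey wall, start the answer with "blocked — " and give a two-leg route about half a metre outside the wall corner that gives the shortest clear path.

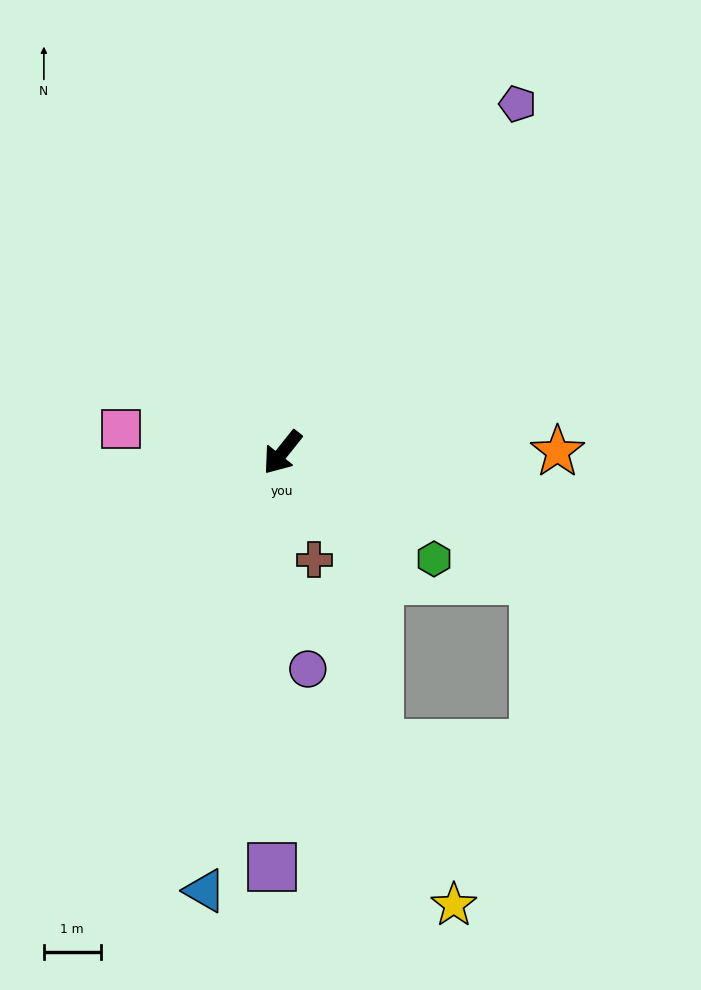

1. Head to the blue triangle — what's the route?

turn left 29°, forward 7.8 m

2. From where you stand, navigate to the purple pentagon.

turn right 175°, forward 7.4 m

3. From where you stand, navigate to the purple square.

turn left 37°, forward 7.3 m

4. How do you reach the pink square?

turn right 60°, forward 2.9 m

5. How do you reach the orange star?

turn left 129°, forward 4.8 m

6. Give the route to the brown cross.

turn left 55°, forward 2.0 m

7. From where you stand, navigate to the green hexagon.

turn left 94°, forward 3.3 m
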